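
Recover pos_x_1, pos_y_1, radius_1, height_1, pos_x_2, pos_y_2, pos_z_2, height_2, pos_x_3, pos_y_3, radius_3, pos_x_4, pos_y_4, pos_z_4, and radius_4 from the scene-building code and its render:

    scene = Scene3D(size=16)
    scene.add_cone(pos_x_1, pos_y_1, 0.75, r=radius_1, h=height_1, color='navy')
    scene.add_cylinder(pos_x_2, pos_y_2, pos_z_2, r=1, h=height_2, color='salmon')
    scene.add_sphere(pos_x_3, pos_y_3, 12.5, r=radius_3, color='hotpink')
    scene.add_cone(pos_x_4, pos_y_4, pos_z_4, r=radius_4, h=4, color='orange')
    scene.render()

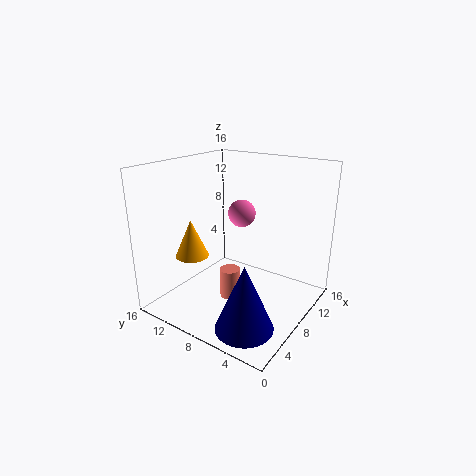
pos_x_1 = 3.25; pos_y_1 = 4; radius_1 = 3; height_1 = 7; pos_x_2 = 4; pos_y_2 = 6.25; pos_z_2 = 3.5; height_2 = 3; pos_x_3 = 4.25; pos_y_3 = 5; radius_3 = 1.25; pos_x_4 = 3.75; pos_y_4 = 11; pos_z_4 = 6.75; radius_4 = 1.75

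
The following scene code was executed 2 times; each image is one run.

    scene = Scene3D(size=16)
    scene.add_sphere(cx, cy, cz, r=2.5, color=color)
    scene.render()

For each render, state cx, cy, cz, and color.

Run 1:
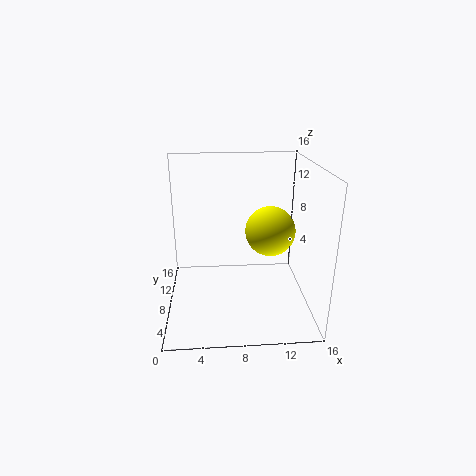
cx = 11, cy = 5, cz = 10, color = 'yellow'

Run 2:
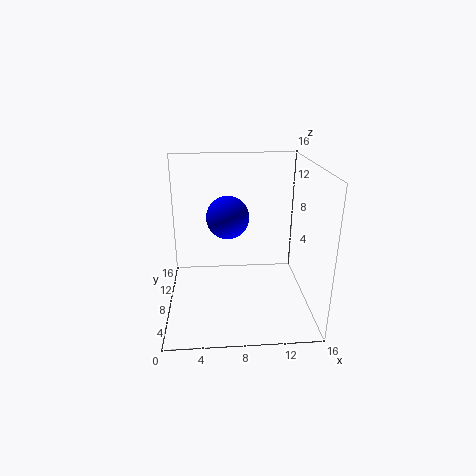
cx = 7, cy = 10.5, cz = 9.5, color = 'blue'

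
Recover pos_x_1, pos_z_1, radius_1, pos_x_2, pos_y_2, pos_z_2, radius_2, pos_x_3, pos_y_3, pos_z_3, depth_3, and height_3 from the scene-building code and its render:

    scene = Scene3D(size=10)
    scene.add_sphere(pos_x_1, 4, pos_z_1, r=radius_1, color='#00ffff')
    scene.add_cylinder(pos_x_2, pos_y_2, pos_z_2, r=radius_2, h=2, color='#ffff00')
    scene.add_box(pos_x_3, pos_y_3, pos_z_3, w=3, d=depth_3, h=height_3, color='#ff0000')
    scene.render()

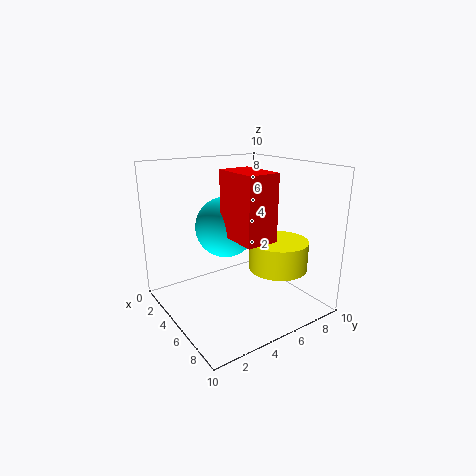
pos_x_1 = 5; pos_z_1 = 6; radius_1 = 2; pos_x_2 = 7; pos_y_2 = 7; pos_z_2 = 3; radius_2 = 2; pos_x_3 = 6; pos_y_3 = 3; pos_z_3 = 6; depth_3 = 2; height_3 = 4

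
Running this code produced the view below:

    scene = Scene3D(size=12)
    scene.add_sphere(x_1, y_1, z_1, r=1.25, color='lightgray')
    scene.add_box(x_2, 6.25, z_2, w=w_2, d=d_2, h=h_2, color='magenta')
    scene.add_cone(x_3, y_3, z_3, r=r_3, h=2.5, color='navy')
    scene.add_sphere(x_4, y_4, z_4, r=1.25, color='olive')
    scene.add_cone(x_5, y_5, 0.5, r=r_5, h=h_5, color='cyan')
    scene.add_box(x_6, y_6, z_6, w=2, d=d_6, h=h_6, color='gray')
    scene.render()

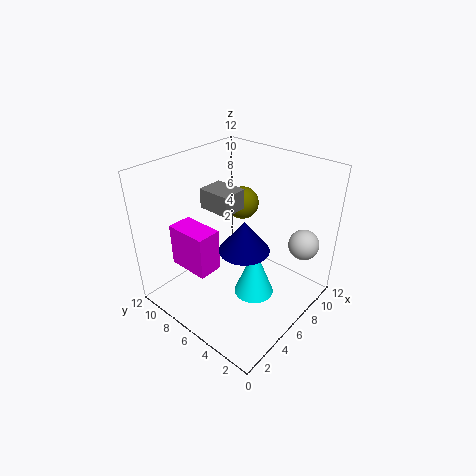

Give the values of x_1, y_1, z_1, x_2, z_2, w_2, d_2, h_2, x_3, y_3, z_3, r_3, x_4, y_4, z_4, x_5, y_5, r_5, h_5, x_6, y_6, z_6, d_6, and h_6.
x_1 = 9
y_1 = 1.5
z_1 = 5.75
x_2 = 2
z_2 = 4
w_2 = 2
d_2 = 3.5
h_2 = 3.5
x_3 = 5
y_3 = 4.5
z_3 = 6
r_3 = 2
x_4 = 6.25
y_4 = 5.75
z_4 = 9.25
x_5 = 6.75
y_5 = 4.75
r_5 = 1.75
h_5 = 4.5
x_6 = 3.25
y_6 = 4.75
z_6 = 9.5
d_6 = 2.5
h_6 = 1.5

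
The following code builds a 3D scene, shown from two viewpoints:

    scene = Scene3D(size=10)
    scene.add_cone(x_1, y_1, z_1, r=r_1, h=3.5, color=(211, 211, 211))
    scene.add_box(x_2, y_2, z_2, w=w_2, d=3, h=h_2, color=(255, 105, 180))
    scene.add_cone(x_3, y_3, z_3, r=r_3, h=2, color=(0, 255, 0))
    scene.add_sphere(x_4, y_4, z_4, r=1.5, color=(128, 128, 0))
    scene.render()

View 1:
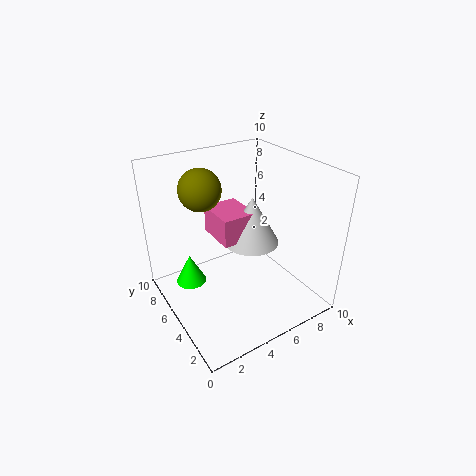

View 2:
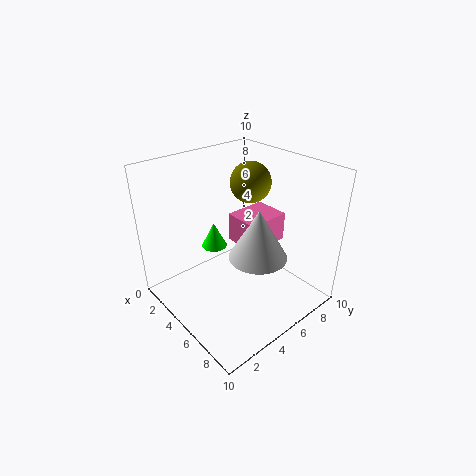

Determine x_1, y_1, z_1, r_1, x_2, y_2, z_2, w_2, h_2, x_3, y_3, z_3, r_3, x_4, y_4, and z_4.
x_1 = 6.5, y_1 = 5.5, z_1 = 4, r_1 = 2, x_2 = 4, y_2 = 5, z_2 = 4.5, w_2 = 2.5, h_2 = 2, x_3 = 1.5, y_3 = 5.5, z_3 = 2.5, r_3 = 1, x_4 = 3.5, y_4 = 7.5, z_4 = 8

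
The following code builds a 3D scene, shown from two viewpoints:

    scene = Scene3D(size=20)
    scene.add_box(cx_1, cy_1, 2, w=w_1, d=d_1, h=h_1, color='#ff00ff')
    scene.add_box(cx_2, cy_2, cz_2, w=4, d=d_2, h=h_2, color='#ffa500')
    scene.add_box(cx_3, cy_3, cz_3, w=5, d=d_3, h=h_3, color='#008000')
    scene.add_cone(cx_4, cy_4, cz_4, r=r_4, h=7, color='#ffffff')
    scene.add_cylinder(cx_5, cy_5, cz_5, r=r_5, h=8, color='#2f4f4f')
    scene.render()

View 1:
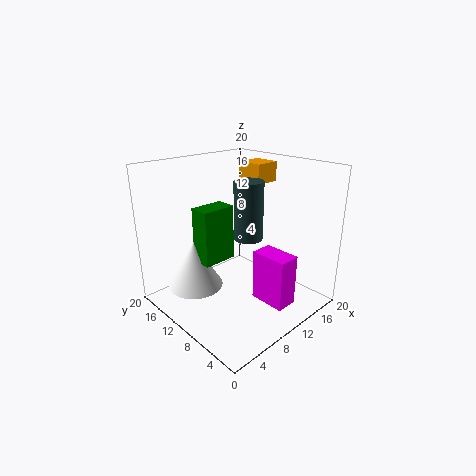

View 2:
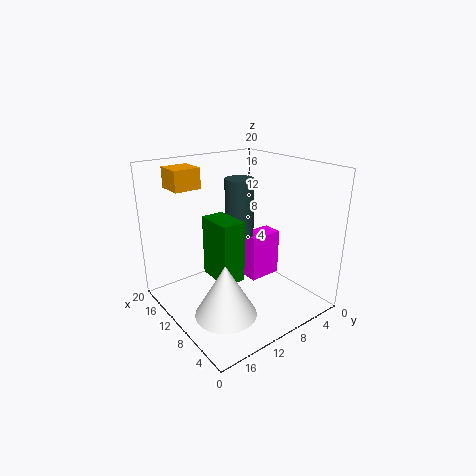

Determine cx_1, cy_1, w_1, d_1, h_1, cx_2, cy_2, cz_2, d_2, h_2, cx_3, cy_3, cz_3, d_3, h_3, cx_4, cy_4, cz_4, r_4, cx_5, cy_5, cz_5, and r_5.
cx_1 = 10, cy_1 = 2, w_1 = 3, d_1 = 5, h_1 = 7, cx_2 = 16, cy_2 = 12, cz_2 = 16, d_2 = 4, h_2 = 3, cx_3 = 6, cy_3 = 12, cz_3 = 6, d_3 = 3, h_3 = 8, cx_4 = 6, cy_4 = 15, cz_4 = 2, r_4 = 4, cx_5 = 11, cy_5 = 9, cz_5 = 10, r_5 = 2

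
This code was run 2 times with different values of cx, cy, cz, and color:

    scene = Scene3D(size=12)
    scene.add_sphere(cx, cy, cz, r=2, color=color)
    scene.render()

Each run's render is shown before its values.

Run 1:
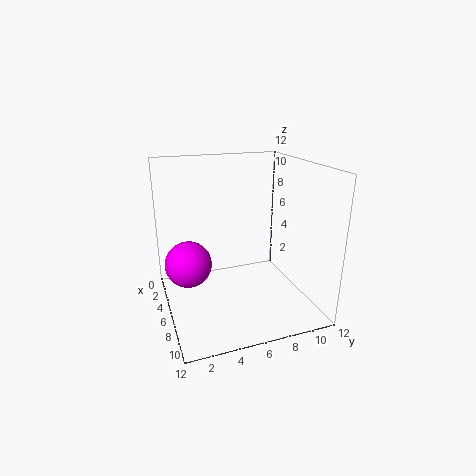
cx = 4.5
cy = 2
cz = 3.5
color = 'magenta'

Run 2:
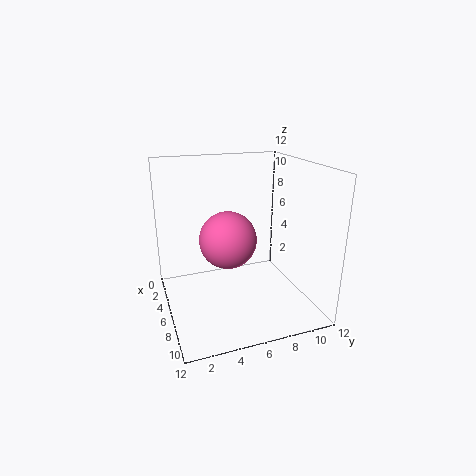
cx = 9.5
cy = 4
cz = 7.5
color = 'hotpink'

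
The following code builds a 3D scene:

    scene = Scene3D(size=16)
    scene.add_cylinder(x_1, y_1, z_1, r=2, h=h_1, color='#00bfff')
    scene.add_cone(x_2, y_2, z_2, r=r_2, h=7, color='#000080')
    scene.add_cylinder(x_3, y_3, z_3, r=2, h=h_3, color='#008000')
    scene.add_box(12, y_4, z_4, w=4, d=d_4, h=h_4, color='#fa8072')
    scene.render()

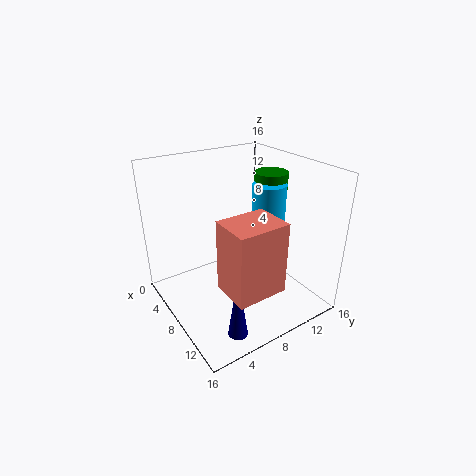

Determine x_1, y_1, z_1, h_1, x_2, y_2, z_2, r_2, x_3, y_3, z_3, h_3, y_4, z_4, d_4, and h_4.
x_1 = 7, y_1 = 13, z_1 = 7, h_1 = 6, x_2 = 14, y_2 = 4, z_2 = 1, r_2 = 1, x_3 = 6, y_3 = 14, z_3 = 12, h_3 = 2, y_4 = 3, z_4 = 6, d_4 = 5, h_4 = 7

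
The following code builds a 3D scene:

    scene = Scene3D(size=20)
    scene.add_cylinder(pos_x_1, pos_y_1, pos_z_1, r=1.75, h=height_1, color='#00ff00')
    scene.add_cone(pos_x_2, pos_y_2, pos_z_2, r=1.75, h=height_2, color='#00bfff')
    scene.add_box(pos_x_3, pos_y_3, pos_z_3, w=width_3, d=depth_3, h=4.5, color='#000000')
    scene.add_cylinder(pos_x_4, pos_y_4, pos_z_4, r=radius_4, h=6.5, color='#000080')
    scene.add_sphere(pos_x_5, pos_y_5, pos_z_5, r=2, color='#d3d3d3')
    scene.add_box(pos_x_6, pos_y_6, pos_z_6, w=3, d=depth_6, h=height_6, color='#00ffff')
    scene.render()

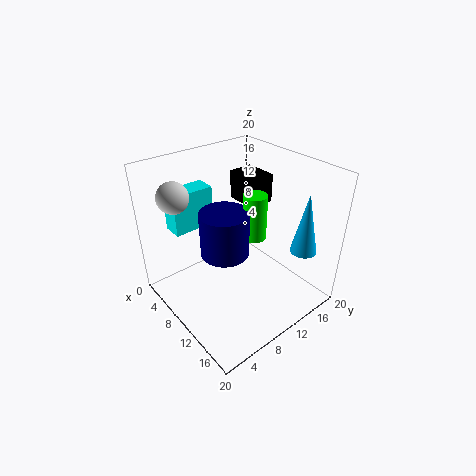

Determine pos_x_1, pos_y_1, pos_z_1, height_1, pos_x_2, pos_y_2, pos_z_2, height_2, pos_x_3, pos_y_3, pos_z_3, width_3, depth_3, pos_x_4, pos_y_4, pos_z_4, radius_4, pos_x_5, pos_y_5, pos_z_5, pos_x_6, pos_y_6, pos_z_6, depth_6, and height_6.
pos_x_1 = 9.5
pos_y_1 = 13.5
pos_z_1 = 8.5
height_1 = 6.75
pos_x_2 = 17.25
pos_y_2 = 15.25
pos_z_2 = 9.5
height_2 = 8.25
pos_x_3 = 1.75
pos_y_3 = 15.25
pos_z_3 = 11.5
width_3 = 5.25
depth_3 = 4
pos_x_4 = 8.25
pos_y_4 = 9
pos_z_4 = 7
radius_4 = 3.5
pos_x_5 = 6.75
pos_y_5 = 2.5
pos_z_5 = 17.25
pos_x_6 = 0.75
pos_y_6 = 4
pos_z_6 = 9.5
depth_6 = 6.25
height_6 = 6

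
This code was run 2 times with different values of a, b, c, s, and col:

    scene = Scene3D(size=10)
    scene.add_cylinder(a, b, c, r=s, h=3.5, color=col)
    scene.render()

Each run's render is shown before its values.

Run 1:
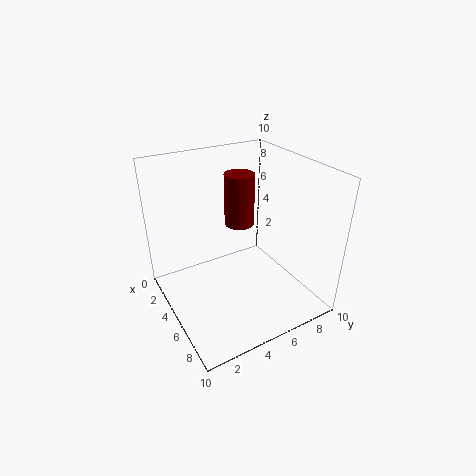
a = 4.75, b = 5.25, c = 6, s = 1, col = 'maroon'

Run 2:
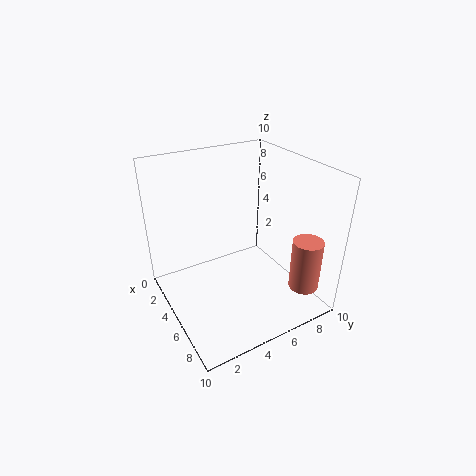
a = 8.75, b = 8, c = 2.25, s = 1, col = 'salmon'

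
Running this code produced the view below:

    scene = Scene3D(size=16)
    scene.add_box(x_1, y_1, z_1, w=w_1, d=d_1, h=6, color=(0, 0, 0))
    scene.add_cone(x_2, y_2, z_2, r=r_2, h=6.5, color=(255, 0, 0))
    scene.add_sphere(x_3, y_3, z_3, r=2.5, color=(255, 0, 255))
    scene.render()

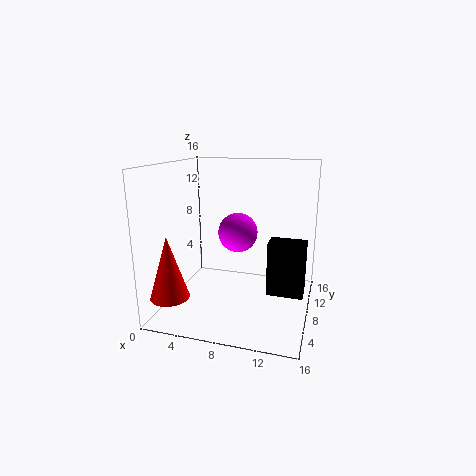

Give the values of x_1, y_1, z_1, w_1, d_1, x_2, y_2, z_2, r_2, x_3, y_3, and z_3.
x_1 = 11.5; y_1 = 7; z_1 = 2; w_1 = 4; d_1 = 2.5; x_2 = 2.5; y_2 = 2; z_2 = 3; r_2 = 2; x_3 = 6.5; y_3 = 13; z_3 = 7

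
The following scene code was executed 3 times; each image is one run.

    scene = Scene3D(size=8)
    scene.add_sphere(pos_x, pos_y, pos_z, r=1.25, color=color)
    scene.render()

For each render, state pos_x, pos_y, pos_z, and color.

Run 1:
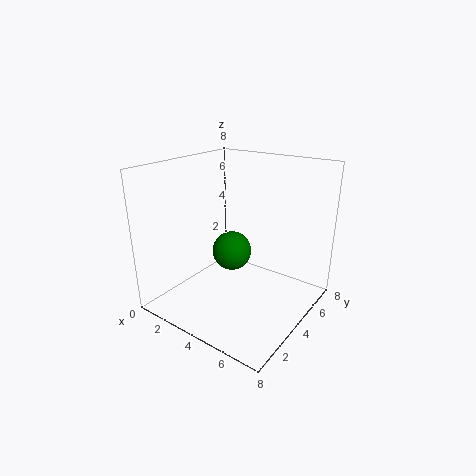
pos_x = 2.25, pos_y = 5.75, pos_z = 2, color = 'green'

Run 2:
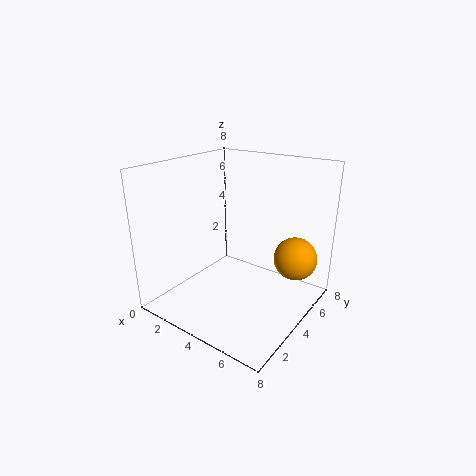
pos_x = 6.5, pos_y = 6.25, pos_z = 2.5, color = 'orange'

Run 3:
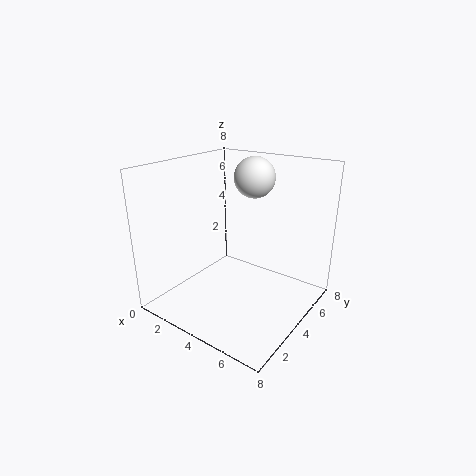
pos_x = 3.25, pos_y = 6.75, pos_z = 6.75, color = 'white'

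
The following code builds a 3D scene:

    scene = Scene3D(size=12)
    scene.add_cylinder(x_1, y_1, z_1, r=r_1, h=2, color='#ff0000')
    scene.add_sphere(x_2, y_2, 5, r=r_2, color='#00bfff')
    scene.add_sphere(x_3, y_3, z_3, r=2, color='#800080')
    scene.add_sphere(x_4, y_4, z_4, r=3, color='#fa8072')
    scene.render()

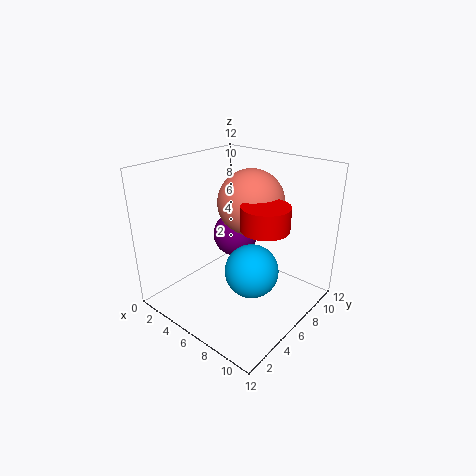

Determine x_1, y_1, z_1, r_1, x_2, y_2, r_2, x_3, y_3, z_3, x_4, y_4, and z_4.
x_1 = 8; y_1 = 7; z_1 = 7; r_1 = 2; x_2 = 9; y_2 = 4; r_2 = 2; x_3 = 4; y_3 = 8; z_3 = 5; x_4 = 5; y_4 = 9; z_4 = 8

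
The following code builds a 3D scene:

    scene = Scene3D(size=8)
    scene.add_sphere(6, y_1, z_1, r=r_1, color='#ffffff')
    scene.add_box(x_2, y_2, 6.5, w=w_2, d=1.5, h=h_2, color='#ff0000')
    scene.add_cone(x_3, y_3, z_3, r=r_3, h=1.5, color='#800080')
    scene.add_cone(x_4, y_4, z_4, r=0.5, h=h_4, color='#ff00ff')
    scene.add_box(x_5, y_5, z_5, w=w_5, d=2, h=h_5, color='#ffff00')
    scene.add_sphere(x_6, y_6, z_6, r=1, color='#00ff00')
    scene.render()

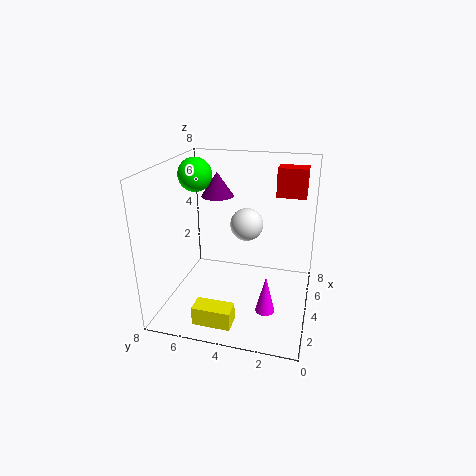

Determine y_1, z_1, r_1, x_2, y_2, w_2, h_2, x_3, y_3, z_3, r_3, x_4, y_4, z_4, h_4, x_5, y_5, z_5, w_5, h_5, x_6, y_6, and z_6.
y_1 = 4, z_1 = 4, r_1 = 1, x_2 = 4, y_2 = 0.5, w_2 = 1, h_2 = 1.5, x_3 = 6.5, y_3 = 6, z_3 = 5.5, r_3 = 1, x_4 = 2, y_4 = 2, z_4 = 1, h_4 = 2, x_5 = 0.5, y_5 = 3.5, z_5 = 0.5, w_5 = 1, h_5 = 1, x_6 = 5.5, y_6 = 7, z_6 = 7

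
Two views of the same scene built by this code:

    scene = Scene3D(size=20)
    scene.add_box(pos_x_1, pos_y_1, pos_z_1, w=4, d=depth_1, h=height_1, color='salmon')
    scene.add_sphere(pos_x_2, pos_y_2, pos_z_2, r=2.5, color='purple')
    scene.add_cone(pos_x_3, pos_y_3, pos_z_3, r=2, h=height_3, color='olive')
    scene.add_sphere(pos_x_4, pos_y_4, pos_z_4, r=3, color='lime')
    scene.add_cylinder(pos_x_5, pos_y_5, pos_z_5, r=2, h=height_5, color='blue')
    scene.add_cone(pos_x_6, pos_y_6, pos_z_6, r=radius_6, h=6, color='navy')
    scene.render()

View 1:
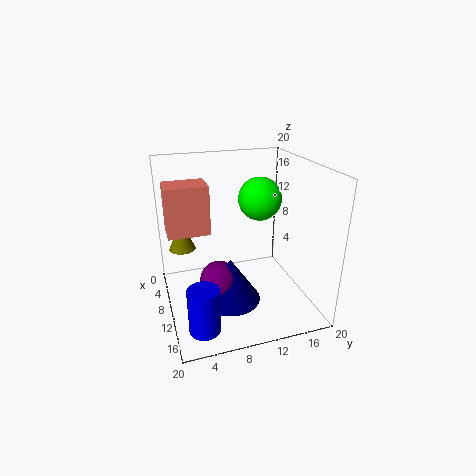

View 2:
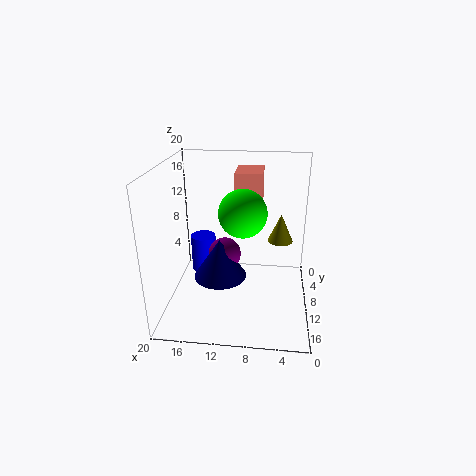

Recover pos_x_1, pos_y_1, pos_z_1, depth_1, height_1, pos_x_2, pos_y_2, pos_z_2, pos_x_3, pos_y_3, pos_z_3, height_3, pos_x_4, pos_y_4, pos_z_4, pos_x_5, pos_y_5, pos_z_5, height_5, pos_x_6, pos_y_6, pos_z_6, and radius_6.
pos_x_1 = 7
pos_y_1 = 0.5
pos_z_1 = 11.5
depth_1 = 5.5
height_1 = 6.5
pos_x_2 = 12.5
pos_y_2 = 6.5
pos_z_2 = 5.5
pos_x_3 = 4
pos_y_3 = 3
pos_z_3 = 6.5
height_3 = 4.5
pos_x_4 = 9
pos_y_4 = 13.5
pos_z_4 = 15
pos_x_5 = 16.5
pos_y_5 = 3.5
pos_z_5 = 1
height_5 = 6
pos_x_6 = 13
pos_y_6 = 8
pos_z_6 = 2.5
radius_6 = 4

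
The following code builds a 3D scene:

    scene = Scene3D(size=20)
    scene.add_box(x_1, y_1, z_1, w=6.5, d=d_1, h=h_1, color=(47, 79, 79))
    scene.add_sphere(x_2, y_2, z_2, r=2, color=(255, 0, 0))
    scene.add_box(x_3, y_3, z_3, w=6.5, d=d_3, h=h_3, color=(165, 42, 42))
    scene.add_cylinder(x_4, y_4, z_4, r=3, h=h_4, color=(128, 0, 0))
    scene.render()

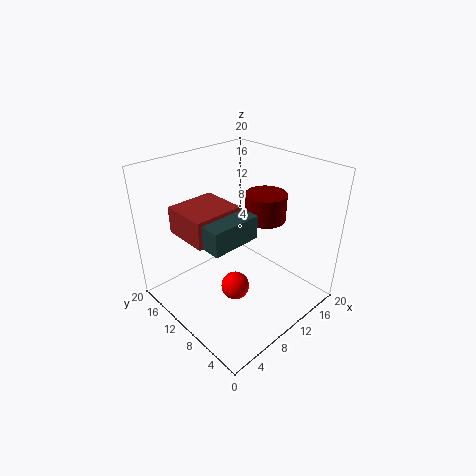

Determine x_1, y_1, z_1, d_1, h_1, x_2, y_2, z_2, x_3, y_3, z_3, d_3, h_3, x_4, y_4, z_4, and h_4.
x_1 = 2.5, y_1 = 5.5, z_1 = 12.5, d_1 = 4.5, h_1 = 3, x_2 = 8.5, y_2 = 9, z_2 = 3, x_3 = 2, y_3 = 8, z_3 = 12.5, d_3 = 6, h_3 = 3.5, x_4 = 15.5, y_4 = 10, z_4 = 11, h_4 = 4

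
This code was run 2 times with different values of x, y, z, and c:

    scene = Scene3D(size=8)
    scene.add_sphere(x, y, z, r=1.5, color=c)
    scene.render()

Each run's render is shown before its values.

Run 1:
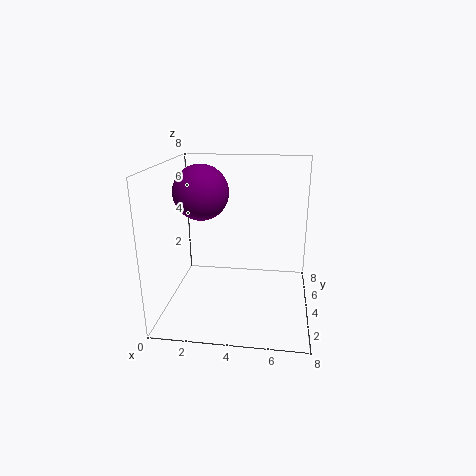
x = 2
y = 4
z = 6.5
c = 'purple'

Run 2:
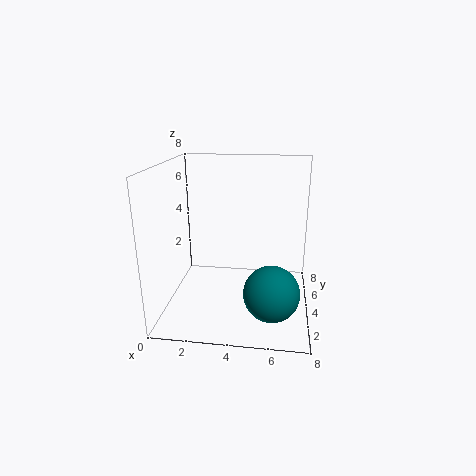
x = 6
y = 2.5
z = 1.5
c = 'teal'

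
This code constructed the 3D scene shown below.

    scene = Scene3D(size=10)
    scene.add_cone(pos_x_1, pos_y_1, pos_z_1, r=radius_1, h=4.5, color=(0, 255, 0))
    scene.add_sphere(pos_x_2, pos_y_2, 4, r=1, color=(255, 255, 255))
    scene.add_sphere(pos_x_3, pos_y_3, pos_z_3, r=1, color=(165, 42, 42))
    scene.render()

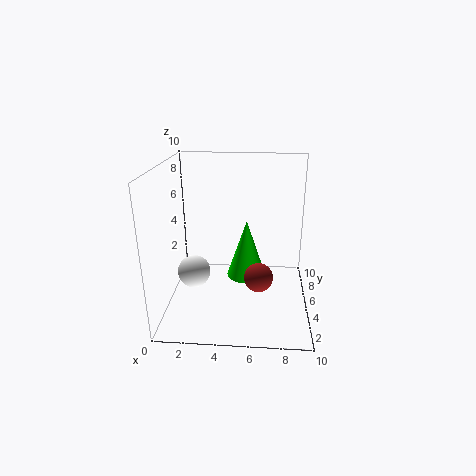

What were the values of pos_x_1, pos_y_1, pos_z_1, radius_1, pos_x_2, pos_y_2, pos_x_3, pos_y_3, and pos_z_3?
pos_x_1 = 5.5
pos_y_1 = 7
pos_z_1 = 1
radius_1 = 1.5
pos_x_2 = 2.5
pos_y_2 = 2
pos_x_3 = 6.5
pos_y_3 = 4
pos_z_3 = 2.5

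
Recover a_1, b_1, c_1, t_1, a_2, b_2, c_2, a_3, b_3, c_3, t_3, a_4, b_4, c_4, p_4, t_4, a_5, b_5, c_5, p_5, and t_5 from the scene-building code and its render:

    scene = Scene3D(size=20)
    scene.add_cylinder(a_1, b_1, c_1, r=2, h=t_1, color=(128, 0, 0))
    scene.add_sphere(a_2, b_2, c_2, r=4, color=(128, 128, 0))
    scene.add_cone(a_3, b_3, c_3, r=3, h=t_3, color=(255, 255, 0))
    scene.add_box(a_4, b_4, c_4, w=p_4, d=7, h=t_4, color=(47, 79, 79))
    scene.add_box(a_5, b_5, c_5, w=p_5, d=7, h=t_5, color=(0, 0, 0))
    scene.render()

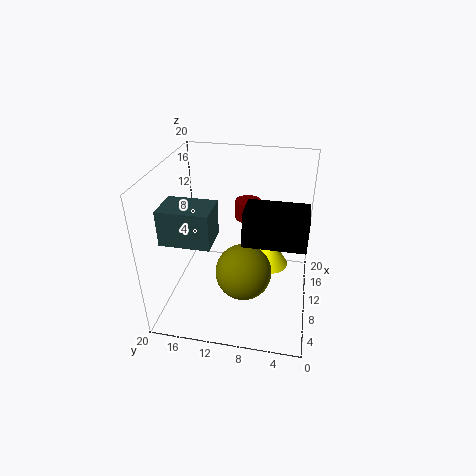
a_1 = 18
b_1 = 10
c_1 = 9
t_1 = 3
a_2 = 9
b_2 = 9
c_2 = 5
a_3 = 16
b_3 = 6
c_3 = 2
t_3 = 5
a_4 = 6
b_4 = 13
c_4 = 10
p_4 = 5
t_4 = 5
a_5 = 2
b_5 = 1
c_5 = 14
p_5 = 4
t_5 = 4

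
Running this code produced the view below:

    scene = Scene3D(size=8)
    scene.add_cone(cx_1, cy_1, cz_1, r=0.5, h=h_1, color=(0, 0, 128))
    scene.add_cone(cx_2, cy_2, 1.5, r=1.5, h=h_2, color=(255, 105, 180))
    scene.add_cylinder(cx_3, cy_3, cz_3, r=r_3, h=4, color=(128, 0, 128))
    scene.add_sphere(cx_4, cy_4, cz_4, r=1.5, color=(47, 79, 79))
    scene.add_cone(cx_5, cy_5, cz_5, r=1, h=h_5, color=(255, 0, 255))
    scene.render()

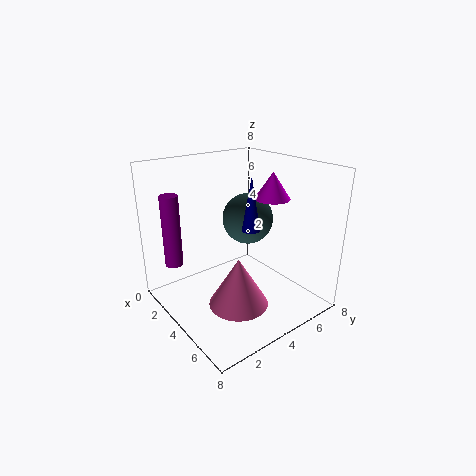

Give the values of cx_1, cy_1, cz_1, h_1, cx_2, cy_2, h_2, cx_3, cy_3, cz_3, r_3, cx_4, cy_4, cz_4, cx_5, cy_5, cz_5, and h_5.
cx_1 = 4.5
cy_1 = 4.5
cz_1 = 4.5
h_1 = 3
cx_2 = 6
cy_2 = 2.5
h_2 = 2.5
cx_3 = 2
cy_3 = 1
cz_3 = 2.5
r_3 = 0.5
cx_4 = 3
cy_4 = 5.5
cz_4 = 4.5
cx_5 = 4.5
cy_5 = 6
cz_5 = 6
h_5 = 1.5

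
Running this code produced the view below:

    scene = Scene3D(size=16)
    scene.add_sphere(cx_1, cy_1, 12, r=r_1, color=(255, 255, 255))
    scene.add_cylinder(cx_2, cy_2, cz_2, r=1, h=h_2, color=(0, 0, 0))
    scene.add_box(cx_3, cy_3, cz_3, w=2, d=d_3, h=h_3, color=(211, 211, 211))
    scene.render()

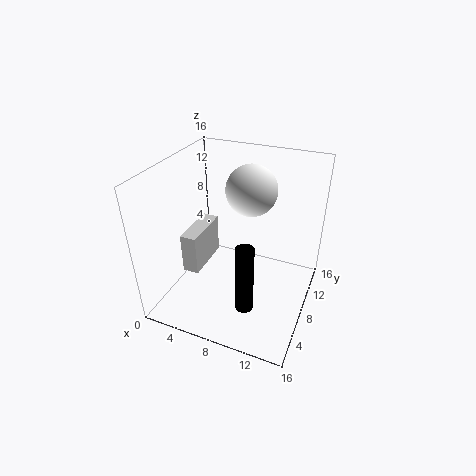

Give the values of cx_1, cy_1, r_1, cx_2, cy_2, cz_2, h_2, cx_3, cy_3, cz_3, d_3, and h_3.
cx_1 = 8, cy_1 = 12, r_1 = 3, cx_2 = 10, cy_2 = 5, cz_2 = 1, h_2 = 8, cx_3 = 1, cy_3 = 7, cz_3 = 2, d_3 = 6, h_3 = 5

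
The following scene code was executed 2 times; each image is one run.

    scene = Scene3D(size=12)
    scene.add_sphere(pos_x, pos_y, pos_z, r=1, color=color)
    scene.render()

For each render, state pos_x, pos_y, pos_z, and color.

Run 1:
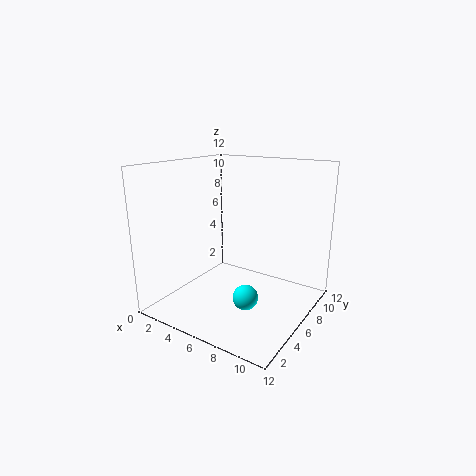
pos_x = 8; pos_y = 4; pos_z = 2; color = 'cyan'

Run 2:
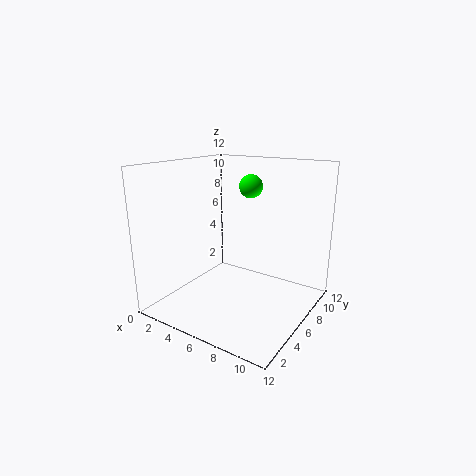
pos_x = 6; pos_y = 8; pos_z = 10; color = 'lime'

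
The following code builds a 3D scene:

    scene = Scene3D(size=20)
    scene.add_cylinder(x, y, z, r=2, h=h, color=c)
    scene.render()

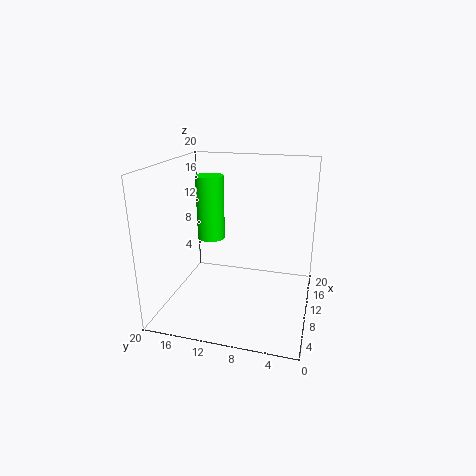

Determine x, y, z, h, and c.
x = 12.25
y = 14.75
z = 8.75
h = 9.25
c = 'lime'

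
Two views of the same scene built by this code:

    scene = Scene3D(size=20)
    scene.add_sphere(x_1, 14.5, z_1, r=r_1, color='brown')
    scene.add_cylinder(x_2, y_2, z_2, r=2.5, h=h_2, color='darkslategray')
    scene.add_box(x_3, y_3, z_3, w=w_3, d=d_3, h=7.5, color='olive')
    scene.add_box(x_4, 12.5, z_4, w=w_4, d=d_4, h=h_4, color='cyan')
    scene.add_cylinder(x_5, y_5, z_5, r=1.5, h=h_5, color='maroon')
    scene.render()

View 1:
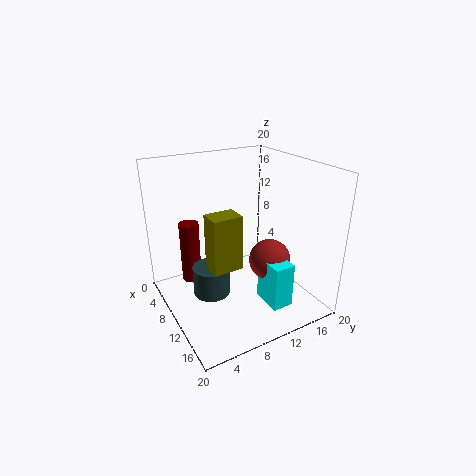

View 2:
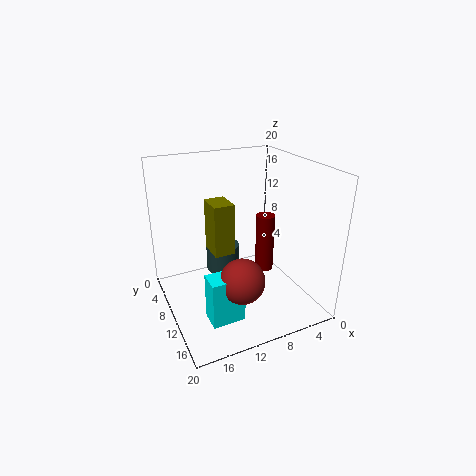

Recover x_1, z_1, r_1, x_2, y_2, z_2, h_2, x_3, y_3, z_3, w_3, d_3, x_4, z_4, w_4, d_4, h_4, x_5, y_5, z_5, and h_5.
x_1 = 11.5
z_1 = 6
r_1 = 3
x_2 = 10.5
y_2 = 5.5
z_2 = 3
h_2 = 4
x_3 = 10
y_3 = 5
z_3 = 7
w_3 = 3
d_3 = 4
x_4 = 11.5
z_4 = 0.5
w_4 = 4.5
d_4 = 3
h_4 = 6.5
x_5 = 3
y_5 = 5.5
z_5 = 1
h_5 = 9.5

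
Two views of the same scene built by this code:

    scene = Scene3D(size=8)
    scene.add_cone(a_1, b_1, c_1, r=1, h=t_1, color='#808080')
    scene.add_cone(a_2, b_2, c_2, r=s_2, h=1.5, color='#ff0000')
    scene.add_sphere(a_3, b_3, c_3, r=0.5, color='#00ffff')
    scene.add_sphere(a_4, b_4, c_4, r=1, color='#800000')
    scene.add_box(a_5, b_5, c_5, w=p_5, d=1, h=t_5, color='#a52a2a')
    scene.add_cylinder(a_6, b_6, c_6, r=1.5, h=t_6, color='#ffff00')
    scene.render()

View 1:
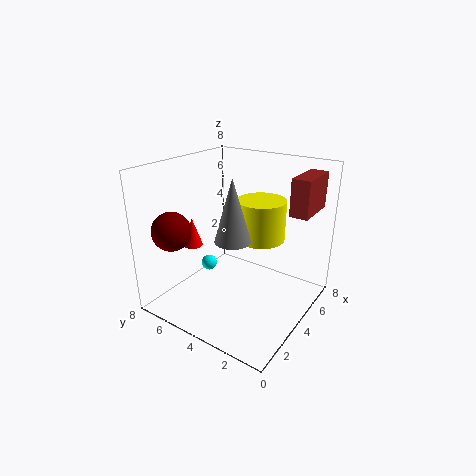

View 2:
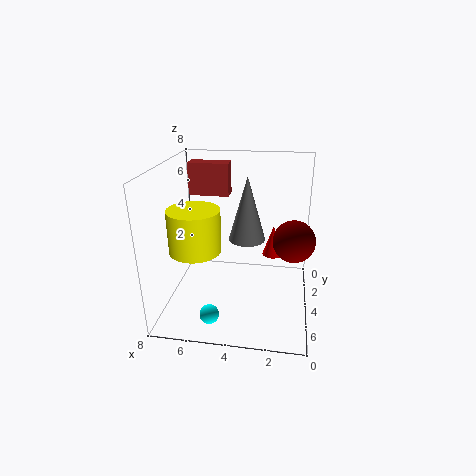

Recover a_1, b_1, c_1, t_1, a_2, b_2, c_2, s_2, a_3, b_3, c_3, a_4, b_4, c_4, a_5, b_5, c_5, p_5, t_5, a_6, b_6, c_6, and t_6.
a_1 = 3.5; b_1 = 4; c_1 = 4; t_1 = 3.5; a_2 = 2; b_2 = 5.5; c_2 = 4; s_2 = 0.5; a_3 = 5; b_3 = 7; c_3 = 1; a_4 = 1; b_4 = 6; c_4 = 5; a_5 = 5; b_5 = 0.5; c_5 = 5.5; p_5 = 2.5; t_5 = 2; a_6 = 6.5; b_6 = 4; c_6 = 3; t_6 = 2.5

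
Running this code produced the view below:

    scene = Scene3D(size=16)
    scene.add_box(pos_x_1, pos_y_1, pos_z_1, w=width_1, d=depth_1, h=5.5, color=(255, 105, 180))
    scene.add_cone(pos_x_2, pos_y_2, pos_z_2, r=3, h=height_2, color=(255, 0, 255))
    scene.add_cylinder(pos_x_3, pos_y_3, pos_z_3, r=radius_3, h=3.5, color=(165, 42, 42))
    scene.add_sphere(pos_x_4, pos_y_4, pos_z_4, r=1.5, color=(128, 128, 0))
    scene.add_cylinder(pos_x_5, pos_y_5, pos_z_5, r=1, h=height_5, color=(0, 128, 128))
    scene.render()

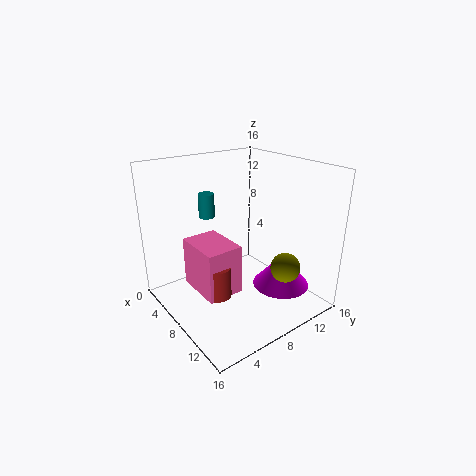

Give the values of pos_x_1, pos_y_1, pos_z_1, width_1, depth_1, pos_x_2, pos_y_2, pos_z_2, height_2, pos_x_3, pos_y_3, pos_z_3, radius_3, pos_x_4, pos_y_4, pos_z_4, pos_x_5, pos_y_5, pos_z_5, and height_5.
pos_x_1 = 4.5
pos_y_1 = 3
pos_z_1 = 2.5
width_1 = 5.5
depth_1 = 4
pos_x_2 = 12.5
pos_y_2 = 10.5
pos_z_2 = 3.5
height_2 = 3.5
pos_x_3 = 9
pos_y_3 = 4.5
pos_z_3 = 2.5
radius_3 = 1.5
pos_x_4 = 14
pos_y_4 = 9.5
pos_z_4 = 6.5
pos_x_5 = 1.5
pos_y_5 = 8
pos_z_5 = 8.5
height_5 = 3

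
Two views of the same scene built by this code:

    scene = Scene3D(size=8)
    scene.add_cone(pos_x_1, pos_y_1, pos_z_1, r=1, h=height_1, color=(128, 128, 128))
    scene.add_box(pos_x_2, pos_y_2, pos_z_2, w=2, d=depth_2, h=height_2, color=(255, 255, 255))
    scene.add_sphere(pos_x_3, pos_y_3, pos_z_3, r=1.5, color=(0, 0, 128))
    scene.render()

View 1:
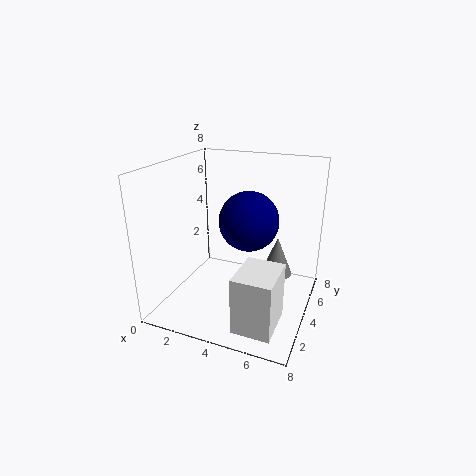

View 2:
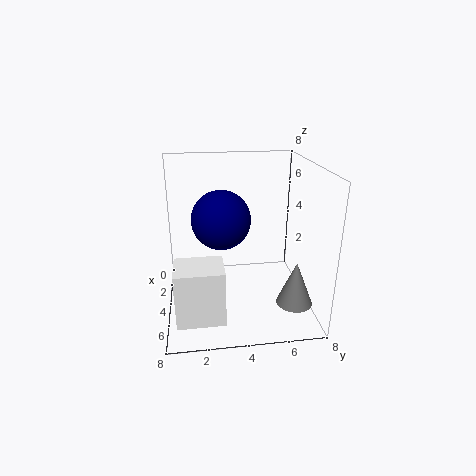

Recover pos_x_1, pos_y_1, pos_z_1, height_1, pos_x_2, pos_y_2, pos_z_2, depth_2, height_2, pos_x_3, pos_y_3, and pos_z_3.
pos_x_1 = 5.5
pos_y_1 = 7
pos_z_1 = 0.5
height_1 = 2.5
pos_x_2 = 5
pos_y_2 = 0.5
pos_z_2 = 0.5
depth_2 = 2.5
height_2 = 3
pos_x_3 = 5
pos_y_3 = 3
pos_z_3 = 5.5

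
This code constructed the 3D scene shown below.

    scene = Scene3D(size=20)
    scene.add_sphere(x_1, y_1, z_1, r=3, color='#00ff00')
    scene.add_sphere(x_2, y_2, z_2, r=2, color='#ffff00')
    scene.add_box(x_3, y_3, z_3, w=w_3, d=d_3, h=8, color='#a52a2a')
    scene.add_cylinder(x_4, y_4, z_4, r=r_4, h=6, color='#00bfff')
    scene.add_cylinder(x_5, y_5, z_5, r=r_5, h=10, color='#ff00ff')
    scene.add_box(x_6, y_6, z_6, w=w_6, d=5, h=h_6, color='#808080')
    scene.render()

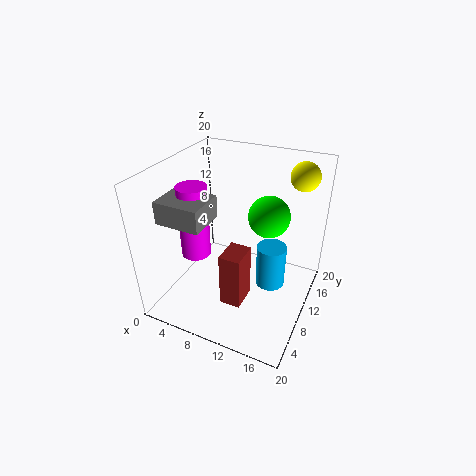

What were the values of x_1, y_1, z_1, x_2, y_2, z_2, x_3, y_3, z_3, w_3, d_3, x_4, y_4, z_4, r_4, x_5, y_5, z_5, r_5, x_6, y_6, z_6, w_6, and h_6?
x_1 = 13; y_1 = 14; z_1 = 12; x_2 = 17; y_2 = 16; z_2 = 18; x_3 = 9; y_3 = 6; z_3 = 1; w_3 = 3; d_3 = 4; x_4 = 15; y_4 = 10; z_4 = 4; r_4 = 2; x_5 = 5; y_5 = 7; z_5 = 8; r_5 = 2; x_6 = 2; y_6 = 3; z_6 = 14; w_6 = 6; h_6 = 3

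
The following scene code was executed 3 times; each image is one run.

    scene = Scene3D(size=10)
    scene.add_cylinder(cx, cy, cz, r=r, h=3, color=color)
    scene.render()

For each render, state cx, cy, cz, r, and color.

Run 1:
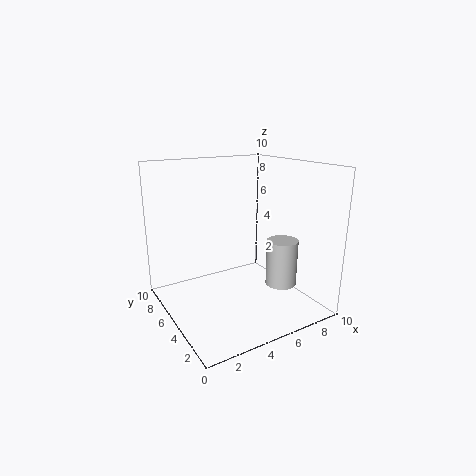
cx = 6.5, cy = 2, cz = 2.5, r = 1, color = 'lightgray'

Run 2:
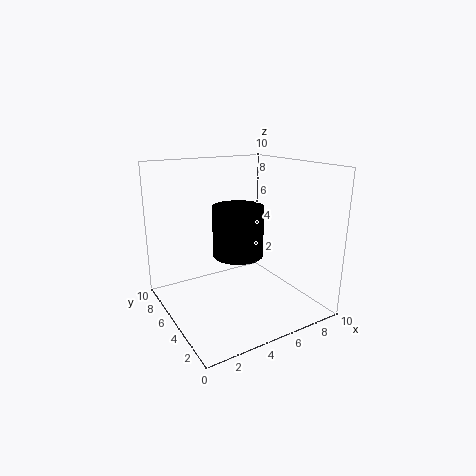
cx = 3.5, cy = 2.5, cz = 5, r = 1.5, color = 'black'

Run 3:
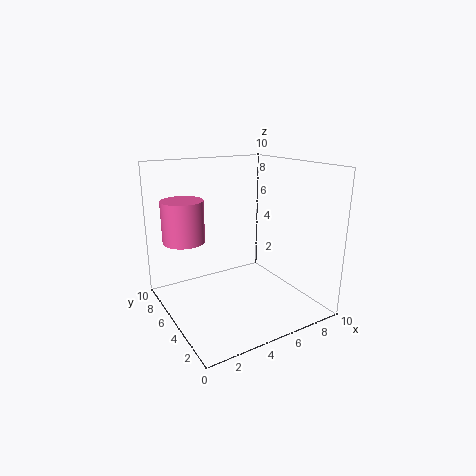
cx = 2, cy = 7.5, cz = 4.5, r = 1.5, color = 'hotpink'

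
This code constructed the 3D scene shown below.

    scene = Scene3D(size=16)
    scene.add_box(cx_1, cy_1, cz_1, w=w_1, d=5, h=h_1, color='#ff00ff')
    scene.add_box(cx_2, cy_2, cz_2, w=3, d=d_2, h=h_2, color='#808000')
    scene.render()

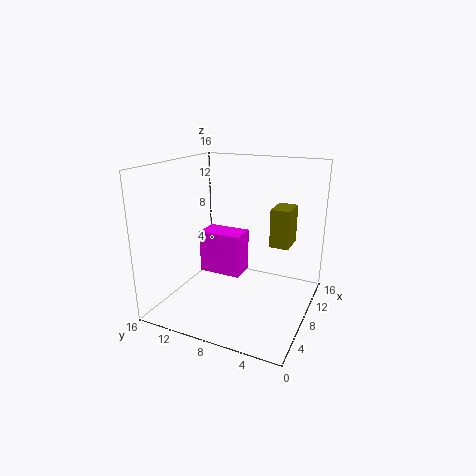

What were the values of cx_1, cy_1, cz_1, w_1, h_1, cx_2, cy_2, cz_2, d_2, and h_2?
cx_1 = 8, cy_1 = 8, cz_1 = 3, w_1 = 3, h_1 = 5, cx_2 = 7, cy_2 = 2, cz_2 = 8, d_2 = 2, h_2 = 4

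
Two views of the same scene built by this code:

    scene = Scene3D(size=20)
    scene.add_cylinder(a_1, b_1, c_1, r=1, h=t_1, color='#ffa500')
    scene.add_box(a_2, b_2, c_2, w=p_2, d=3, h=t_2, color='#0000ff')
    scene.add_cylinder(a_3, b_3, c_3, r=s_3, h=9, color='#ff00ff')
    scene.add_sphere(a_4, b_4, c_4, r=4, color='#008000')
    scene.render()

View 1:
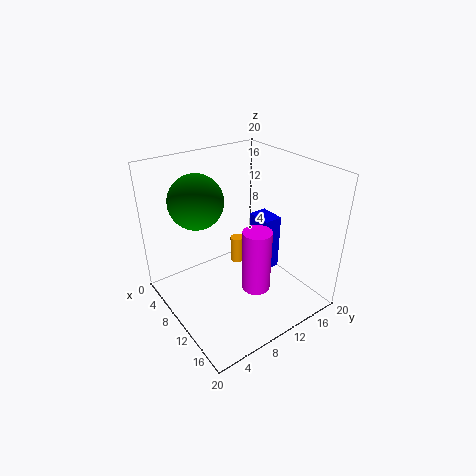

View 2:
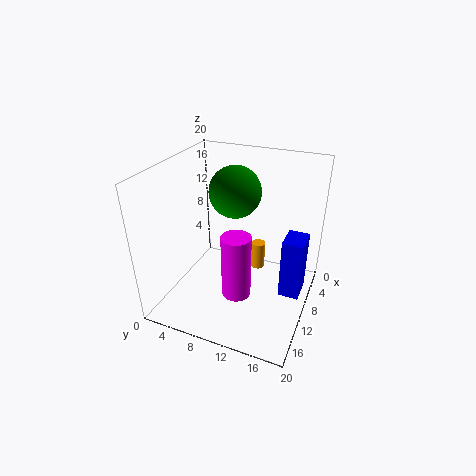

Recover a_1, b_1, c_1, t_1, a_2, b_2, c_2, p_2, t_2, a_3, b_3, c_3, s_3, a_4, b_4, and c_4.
a_1 = 7
b_1 = 12
c_1 = 4
t_1 = 4
a_2 = 5
b_2 = 16
c_2 = 1
p_2 = 4
t_2 = 9
a_3 = 13
b_3 = 11
c_3 = 3
s_3 = 2
a_4 = 4
b_4 = 7
c_4 = 14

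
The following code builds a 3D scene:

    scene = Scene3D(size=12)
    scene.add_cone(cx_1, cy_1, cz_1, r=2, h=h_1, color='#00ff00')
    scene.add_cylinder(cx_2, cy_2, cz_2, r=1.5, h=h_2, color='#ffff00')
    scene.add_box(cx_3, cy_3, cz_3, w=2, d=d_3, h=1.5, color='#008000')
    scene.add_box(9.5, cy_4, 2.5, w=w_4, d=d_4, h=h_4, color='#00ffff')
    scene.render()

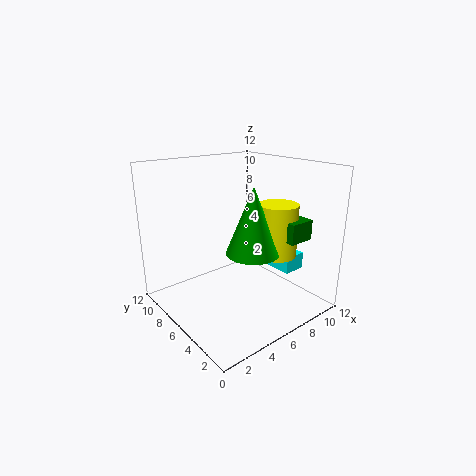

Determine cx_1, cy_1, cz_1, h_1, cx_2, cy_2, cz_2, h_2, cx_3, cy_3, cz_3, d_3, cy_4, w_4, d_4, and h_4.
cx_1 = 5; cy_1 = 3; cz_1 = 6; h_1 = 5; cx_2 = 7; cy_2 = 2.5; cz_2 = 5.5; h_2 = 4; cx_3 = 6.5; cy_3 = 0.5; cz_3 = 7; d_3 = 3.5; cy_4 = 3.5; w_4 = 2; d_4 = 3.5; h_4 = 1.5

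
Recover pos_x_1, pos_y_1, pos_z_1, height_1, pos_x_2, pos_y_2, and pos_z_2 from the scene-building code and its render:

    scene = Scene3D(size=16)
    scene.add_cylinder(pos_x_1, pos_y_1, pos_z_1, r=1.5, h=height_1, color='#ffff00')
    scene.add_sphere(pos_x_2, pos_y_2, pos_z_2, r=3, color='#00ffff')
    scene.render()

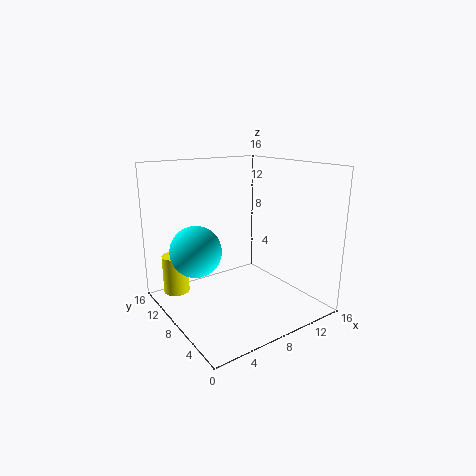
pos_x_1 = 2.5, pos_y_1 = 13, pos_z_1 = 1, height_1 = 4.5, pos_x_2 = 4.5, pos_y_2 = 11.5, pos_z_2 = 6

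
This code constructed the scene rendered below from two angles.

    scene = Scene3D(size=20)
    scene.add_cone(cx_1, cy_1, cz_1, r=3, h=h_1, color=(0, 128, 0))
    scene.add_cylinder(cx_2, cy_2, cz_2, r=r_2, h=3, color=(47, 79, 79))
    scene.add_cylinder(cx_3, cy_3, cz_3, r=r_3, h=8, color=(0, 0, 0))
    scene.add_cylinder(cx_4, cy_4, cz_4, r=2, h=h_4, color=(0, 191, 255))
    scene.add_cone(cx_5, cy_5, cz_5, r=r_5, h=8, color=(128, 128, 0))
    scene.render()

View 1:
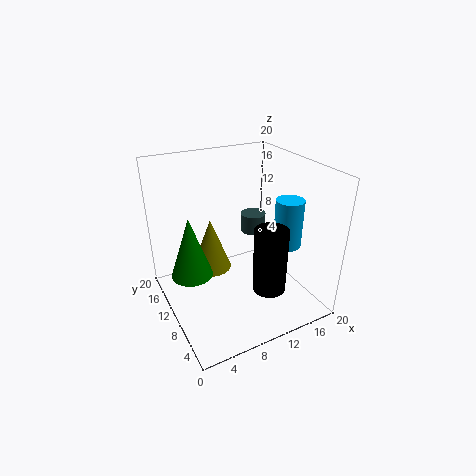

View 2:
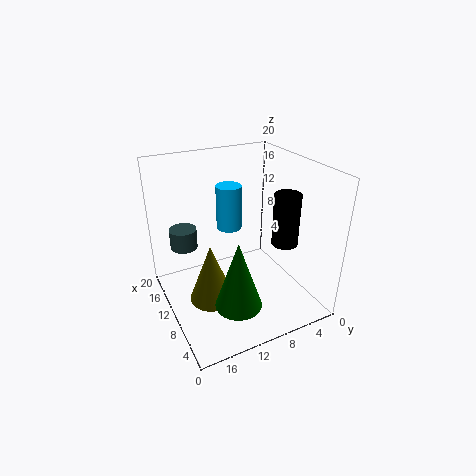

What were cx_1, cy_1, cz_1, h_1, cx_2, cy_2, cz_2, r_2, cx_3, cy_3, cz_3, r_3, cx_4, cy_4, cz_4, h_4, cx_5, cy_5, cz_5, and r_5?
cx_1 = 4; cy_1 = 13; cz_1 = 4; h_1 = 9; cx_2 = 16; cy_2 = 16; cz_2 = 7; r_2 = 2; cx_3 = 10; cy_3 = 2; cz_3 = 7; r_3 = 2; cx_4 = 17; cy_4 = 8; cz_4 = 8; h_4 = 7; cx_5 = 8; cy_5 = 15; cz_5 = 3; r_5 = 3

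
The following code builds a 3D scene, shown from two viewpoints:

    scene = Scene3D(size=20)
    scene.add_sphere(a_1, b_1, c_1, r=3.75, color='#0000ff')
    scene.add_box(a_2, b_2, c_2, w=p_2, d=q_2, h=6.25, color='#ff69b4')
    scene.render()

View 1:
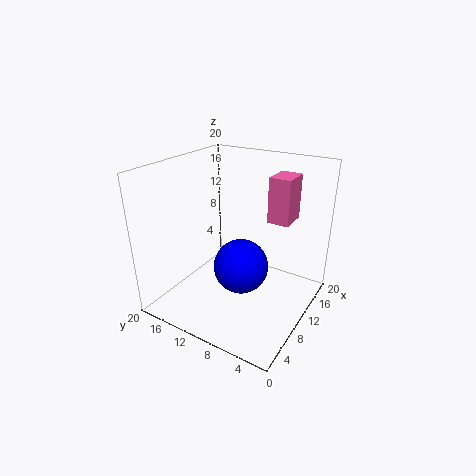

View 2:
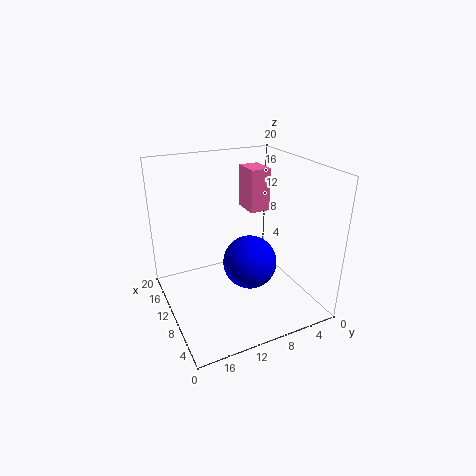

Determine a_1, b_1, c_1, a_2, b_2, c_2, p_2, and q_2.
a_1 = 8.75, b_1 = 8.75, c_1 = 6.5, a_2 = 12.25, b_2 = 3.75, c_2 = 12.25, p_2 = 4, q_2 = 3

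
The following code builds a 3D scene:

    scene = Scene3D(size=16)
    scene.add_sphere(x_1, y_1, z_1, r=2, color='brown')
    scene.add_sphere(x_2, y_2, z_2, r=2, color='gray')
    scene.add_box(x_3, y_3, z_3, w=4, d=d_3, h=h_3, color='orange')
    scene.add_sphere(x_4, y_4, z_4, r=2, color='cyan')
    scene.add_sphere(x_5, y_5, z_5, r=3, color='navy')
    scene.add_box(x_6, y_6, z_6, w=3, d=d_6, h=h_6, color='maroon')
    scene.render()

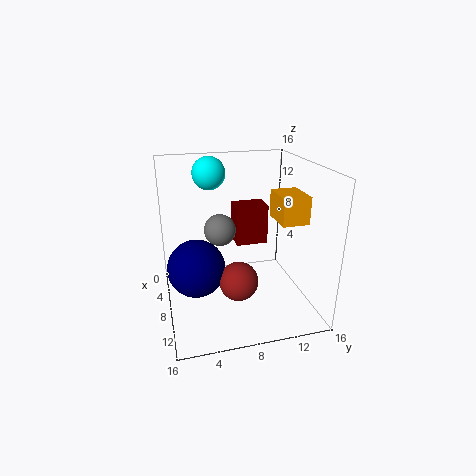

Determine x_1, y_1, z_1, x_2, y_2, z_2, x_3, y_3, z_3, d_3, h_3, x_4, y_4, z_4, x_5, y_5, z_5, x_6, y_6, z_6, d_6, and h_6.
x_1 = 12; y_1 = 7; z_1 = 5; x_2 = 3; y_2 = 7; z_2 = 7; x_3 = 7; y_3 = 12; z_3 = 10; d_3 = 3; h_3 = 3; x_4 = 2; y_4 = 6; z_4 = 14; x_5 = 10; y_5 = 3; z_5 = 6; x_6 = 1; y_6 = 9; z_6 = 5; d_6 = 4; h_6 = 5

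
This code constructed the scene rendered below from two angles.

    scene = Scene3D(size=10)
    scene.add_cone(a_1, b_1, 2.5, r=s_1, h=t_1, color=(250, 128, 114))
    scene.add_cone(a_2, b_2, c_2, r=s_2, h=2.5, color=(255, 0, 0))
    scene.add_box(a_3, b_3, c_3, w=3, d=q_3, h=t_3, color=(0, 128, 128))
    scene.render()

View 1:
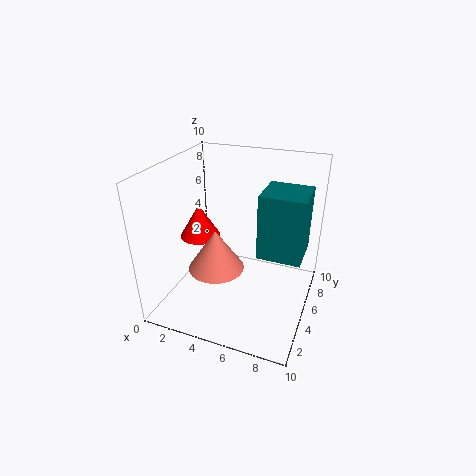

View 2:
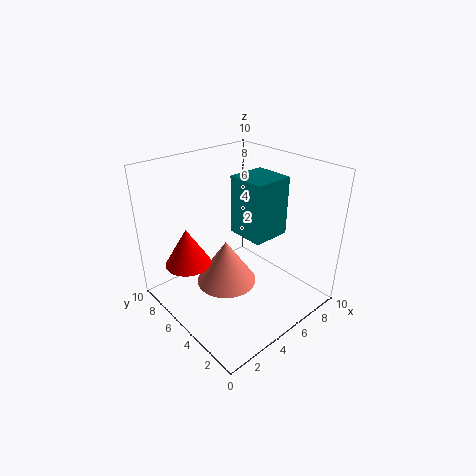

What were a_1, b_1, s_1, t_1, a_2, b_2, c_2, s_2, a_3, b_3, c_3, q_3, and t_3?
a_1 = 3.5
b_1 = 4.5
s_1 = 2
t_1 = 3
a_2 = 1.5
b_2 = 6
c_2 = 4
s_2 = 1.5
a_3 = 6.5
b_3 = 4.5
c_3 = 4
q_3 = 3
t_3 = 4.5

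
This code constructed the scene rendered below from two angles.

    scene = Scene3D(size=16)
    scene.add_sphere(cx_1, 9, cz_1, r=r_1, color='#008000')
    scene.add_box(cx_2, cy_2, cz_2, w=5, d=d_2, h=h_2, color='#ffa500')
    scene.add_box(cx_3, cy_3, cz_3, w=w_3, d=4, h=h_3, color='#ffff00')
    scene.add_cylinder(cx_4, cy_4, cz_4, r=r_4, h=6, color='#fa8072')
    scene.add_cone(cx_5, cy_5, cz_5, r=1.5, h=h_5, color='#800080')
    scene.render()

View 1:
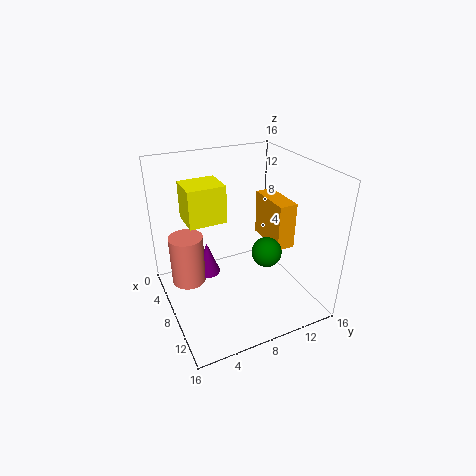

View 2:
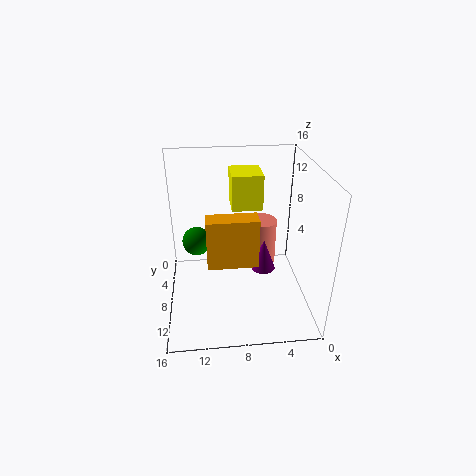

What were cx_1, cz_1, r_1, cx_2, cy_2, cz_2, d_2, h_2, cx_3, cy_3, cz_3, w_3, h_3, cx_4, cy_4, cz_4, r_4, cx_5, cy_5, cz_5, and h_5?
cx_1 = 12.5; cz_1 = 8.5; r_1 = 1.5; cx_2 = 6.5; cy_2 = 11; cz_2 = 7.5; d_2 = 2; h_2 = 5; cx_3 = 5; cy_3 = 2.5; cz_3 = 10.5; w_3 = 3.5; h_3 = 4; cx_4 = 4.5; cy_4 = 3; cz_4 = 1.5; r_4 = 2; cx_5 = 4.5; cy_5 = 5.5; cz_5 = 2; h_5 = 4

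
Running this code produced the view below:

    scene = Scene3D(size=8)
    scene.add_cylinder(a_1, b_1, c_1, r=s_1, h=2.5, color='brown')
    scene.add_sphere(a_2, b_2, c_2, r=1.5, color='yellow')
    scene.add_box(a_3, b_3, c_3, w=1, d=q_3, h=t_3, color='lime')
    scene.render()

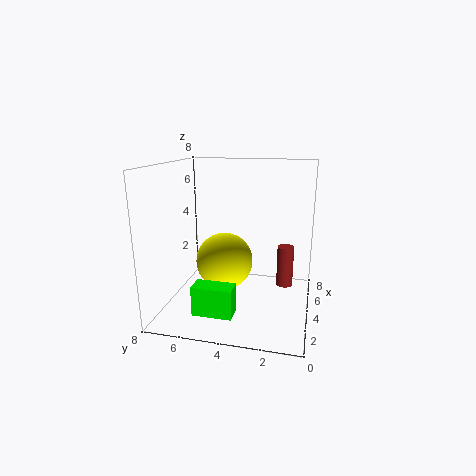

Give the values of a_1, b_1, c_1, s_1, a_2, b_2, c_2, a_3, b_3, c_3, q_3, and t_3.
a_1 = 6
b_1 = 1.5
c_1 = 0.5
s_1 = 0.5
a_2 = 3
b_2 = 4.5
c_2 = 3
a_3 = 0.5
b_3 = 3.5
c_3 = 1
q_3 = 2
t_3 = 1.5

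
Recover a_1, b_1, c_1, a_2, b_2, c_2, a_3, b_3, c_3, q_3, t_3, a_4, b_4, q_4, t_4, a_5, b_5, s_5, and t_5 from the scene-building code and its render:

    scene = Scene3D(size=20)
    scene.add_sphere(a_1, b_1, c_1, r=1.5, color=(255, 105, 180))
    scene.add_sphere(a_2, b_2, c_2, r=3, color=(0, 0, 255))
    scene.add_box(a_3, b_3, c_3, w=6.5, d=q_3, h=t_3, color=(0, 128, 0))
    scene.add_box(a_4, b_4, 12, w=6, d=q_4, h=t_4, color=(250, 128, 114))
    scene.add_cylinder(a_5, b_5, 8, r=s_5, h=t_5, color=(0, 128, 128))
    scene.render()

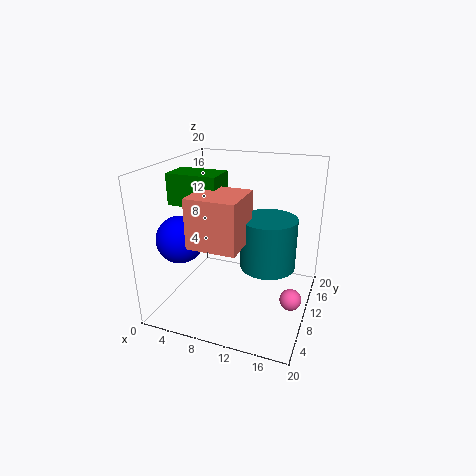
a_1 = 18, b_1 = 9.5, c_1 = 2, a_2 = 4.5, b_2 = 4, c_2 = 11.5, a_3 = 2.5, b_3 = 5, c_3 = 15.5, q_3 = 4, t_3 = 4, a_4 = 7, b_4 = 1, q_4 = 6, t_4 = 6, a_5 = 15, b_5 = 7.5, s_5 = 3.5, t_5 = 6.5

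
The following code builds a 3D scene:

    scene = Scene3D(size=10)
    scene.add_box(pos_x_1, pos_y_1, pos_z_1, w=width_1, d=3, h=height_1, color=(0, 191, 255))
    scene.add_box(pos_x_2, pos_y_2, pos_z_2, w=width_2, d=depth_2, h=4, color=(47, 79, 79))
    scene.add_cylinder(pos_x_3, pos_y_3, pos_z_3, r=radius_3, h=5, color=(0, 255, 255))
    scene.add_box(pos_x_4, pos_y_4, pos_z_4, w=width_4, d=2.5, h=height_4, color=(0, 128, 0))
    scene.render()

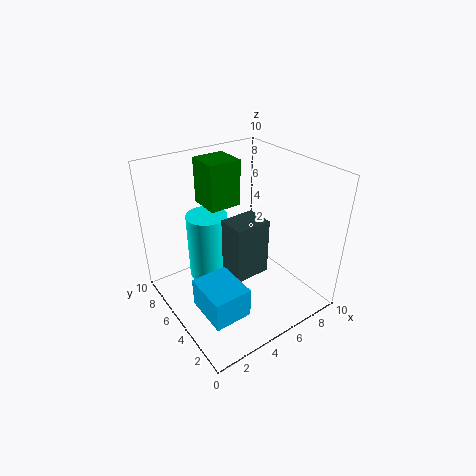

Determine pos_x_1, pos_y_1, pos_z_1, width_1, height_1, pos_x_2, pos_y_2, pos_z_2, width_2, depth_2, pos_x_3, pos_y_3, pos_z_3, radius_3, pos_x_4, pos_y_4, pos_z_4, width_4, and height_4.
pos_x_1 = 1, pos_y_1 = 1.5, pos_z_1 = 1.5, width_1 = 2.5, height_1 = 2, pos_x_2 = 4, pos_y_2 = 3.5, pos_z_2 = 2.5, width_2 = 2.5, depth_2 = 2, pos_x_3 = 4, pos_y_3 = 7.5, pos_z_3 = 1, radius_3 = 1.5, pos_x_4 = 4.5, pos_y_4 = 7.5, pos_z_4 = 6, width_4 = 2.5, height_4 = 3.5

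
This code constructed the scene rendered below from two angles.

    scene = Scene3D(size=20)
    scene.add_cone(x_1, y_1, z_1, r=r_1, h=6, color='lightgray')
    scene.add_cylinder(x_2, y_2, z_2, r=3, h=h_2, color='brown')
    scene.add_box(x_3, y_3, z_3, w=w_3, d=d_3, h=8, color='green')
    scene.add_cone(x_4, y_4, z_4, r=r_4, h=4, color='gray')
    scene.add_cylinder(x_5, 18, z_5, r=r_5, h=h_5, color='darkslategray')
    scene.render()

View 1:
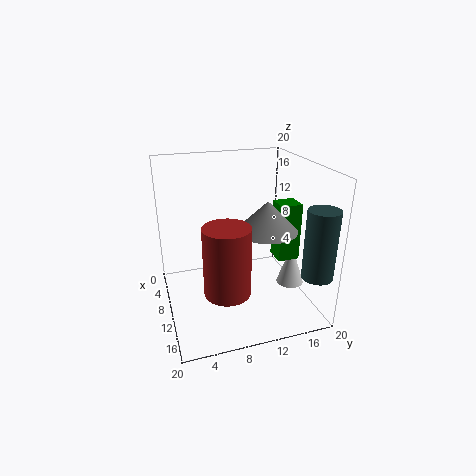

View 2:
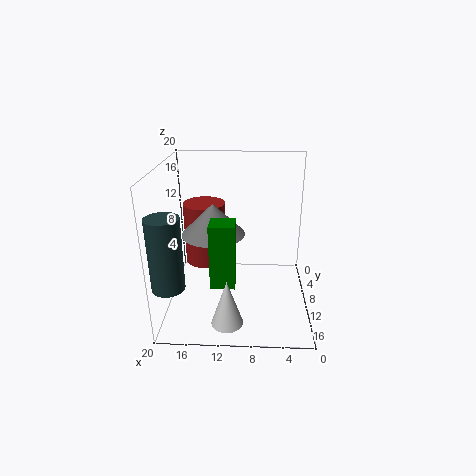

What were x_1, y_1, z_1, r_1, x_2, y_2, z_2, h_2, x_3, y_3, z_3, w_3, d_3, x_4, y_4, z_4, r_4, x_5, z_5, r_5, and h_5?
x_1 = 11; y_1 = 18; z_1 = 2; r_1 = 2; x_2 = 15; y_2 = 7; z_2 = 5; h_2 = 9; x_3 = 10; y_3 = 15; z_3 = 7; w_3 = 3; d_3 = 3; x_4 = 13; y_4 = 13; z_4 = 12; r_4 = 4; x_5 = 18; z_5 = 7; r_5 = 2; h_5 = 9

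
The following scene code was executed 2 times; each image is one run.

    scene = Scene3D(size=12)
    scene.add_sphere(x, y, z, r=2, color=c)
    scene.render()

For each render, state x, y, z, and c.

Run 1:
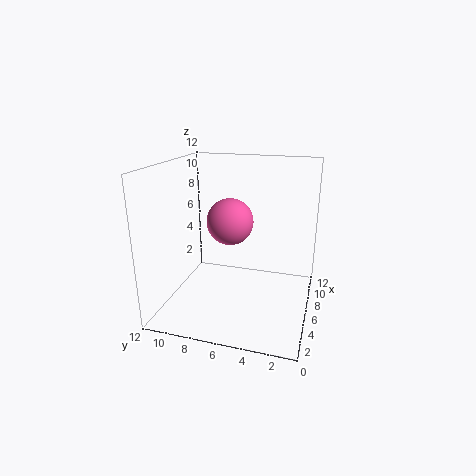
x = 7, y = 7, z = 7, c = 'hotpink'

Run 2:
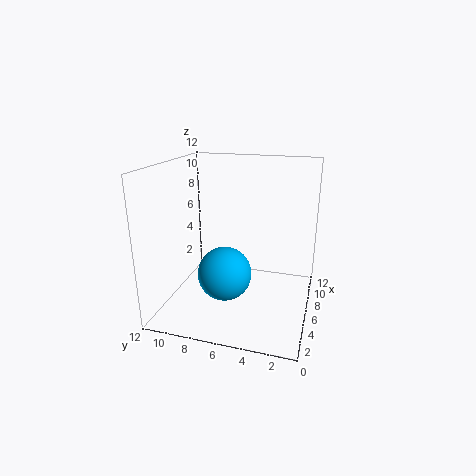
x = 2.5, y = 6, z = 4.5, c = 'deepskyblue'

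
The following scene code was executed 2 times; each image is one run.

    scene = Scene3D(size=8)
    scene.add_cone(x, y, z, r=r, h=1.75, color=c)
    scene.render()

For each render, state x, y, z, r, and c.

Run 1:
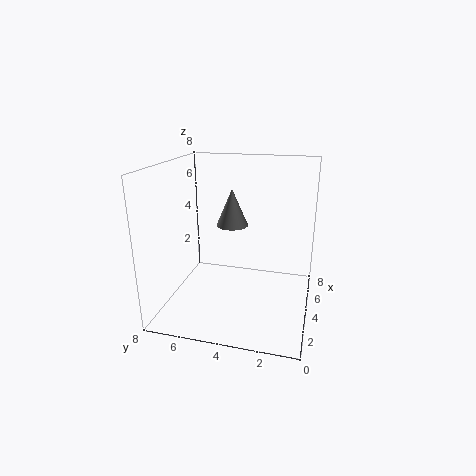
x = 2; y = 3.75; z = 5.5; r = 0.75; c = 'gray'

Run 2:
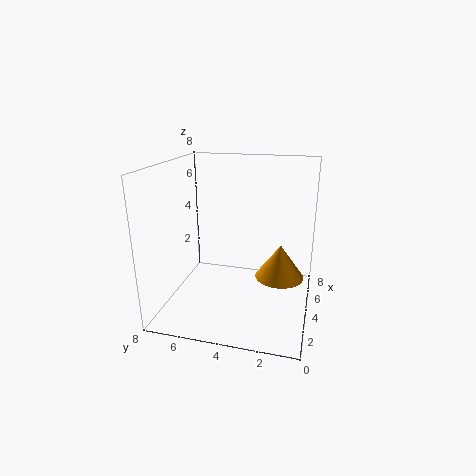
x = 3; y = 1.5; z = 2.5; r = 1.25; c = 'orange'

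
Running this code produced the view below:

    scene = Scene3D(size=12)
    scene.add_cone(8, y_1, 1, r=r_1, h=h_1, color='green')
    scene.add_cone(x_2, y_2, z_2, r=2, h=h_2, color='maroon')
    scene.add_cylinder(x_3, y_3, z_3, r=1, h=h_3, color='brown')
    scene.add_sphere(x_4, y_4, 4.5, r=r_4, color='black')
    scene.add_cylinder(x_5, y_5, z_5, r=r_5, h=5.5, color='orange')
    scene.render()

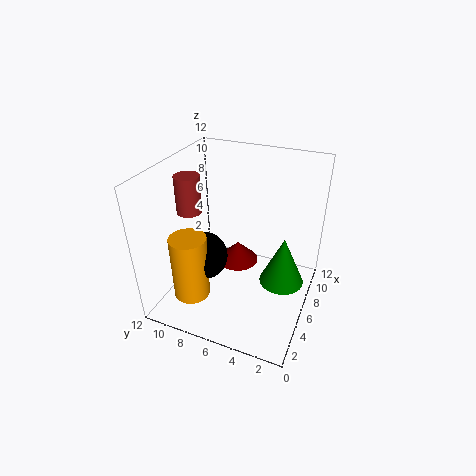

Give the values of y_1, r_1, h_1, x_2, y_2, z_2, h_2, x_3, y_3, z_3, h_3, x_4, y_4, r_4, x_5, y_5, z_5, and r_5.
y_1 = 2.5; r_1 = 2; h_1 = 4.5; x_2 = 9.5; y_2 = 7.5; z_2 = 1; h_2 = 2; x_3 = 4.5; y_3 = 9.5; z_3 = 8.5; h_3 = 3; x_4 = 4.5; y_4 = 8.5; r_4 = 2; x_5 = 3; y_5 = 9; z_5 = 1.5; r_5 = 1.5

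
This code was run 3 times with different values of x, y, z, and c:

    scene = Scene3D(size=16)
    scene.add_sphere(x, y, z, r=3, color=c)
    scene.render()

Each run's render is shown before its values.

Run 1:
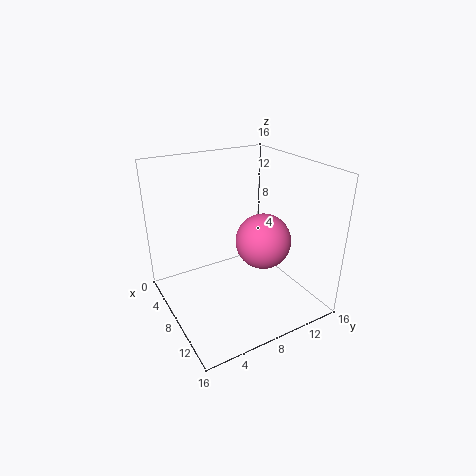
x = 10; y = 10; z = 8; c = 'hotpink'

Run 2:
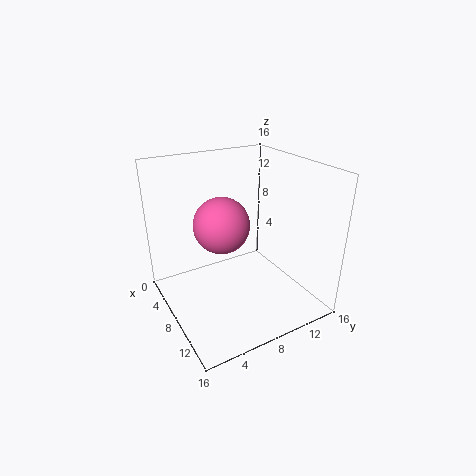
x = 8; y = 6; z = 10; c = 'hotpink'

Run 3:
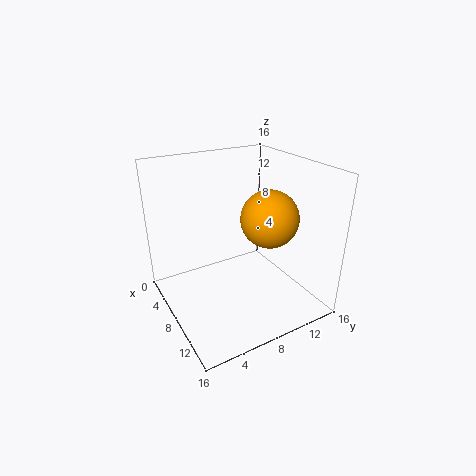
x = 11; y = 10; z = 11; c = 'orange'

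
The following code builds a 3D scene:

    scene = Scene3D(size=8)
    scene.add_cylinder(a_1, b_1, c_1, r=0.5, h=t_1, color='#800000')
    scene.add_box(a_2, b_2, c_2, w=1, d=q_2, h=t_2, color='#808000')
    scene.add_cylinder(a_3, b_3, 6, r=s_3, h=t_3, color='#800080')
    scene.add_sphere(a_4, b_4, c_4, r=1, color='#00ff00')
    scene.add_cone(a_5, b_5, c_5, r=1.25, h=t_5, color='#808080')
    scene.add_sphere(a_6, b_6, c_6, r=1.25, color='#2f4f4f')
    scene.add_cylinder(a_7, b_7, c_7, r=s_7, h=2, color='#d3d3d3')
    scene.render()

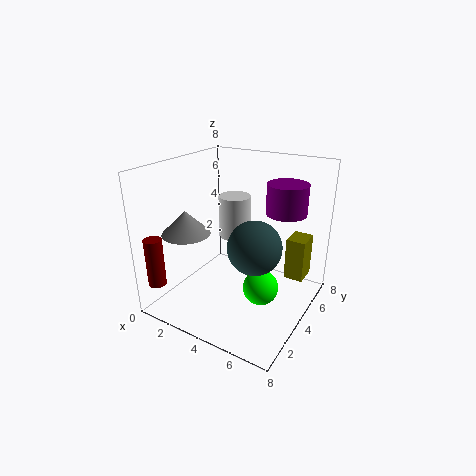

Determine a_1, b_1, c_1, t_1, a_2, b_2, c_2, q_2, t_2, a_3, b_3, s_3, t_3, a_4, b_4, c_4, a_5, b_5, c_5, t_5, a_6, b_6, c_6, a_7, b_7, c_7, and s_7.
a_1 = 0.5; b_1 = 1; c_1 = 1.5; t_1 = 2.75; a_2 = 6.75; b_2 = 4.25; c_2 = 2.25; q_2 = 1.25; t_2 = 2.25; a_3 = 6.75; b_3 = 4; s_3 = 1; t_3 = 1.5; a_4 = 5.5; b_4 = 4; c_4 = 1.25; a_5 = 2.25; b_5 = 1.75; c_5 = 4.75; t_5 = 1.25; a_6 = 6.25; b_6 = 1.75; c_6 = 5; a_7 = 4.75; b_7 = 2.5; c_7 = 5; s_7 = 0.75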